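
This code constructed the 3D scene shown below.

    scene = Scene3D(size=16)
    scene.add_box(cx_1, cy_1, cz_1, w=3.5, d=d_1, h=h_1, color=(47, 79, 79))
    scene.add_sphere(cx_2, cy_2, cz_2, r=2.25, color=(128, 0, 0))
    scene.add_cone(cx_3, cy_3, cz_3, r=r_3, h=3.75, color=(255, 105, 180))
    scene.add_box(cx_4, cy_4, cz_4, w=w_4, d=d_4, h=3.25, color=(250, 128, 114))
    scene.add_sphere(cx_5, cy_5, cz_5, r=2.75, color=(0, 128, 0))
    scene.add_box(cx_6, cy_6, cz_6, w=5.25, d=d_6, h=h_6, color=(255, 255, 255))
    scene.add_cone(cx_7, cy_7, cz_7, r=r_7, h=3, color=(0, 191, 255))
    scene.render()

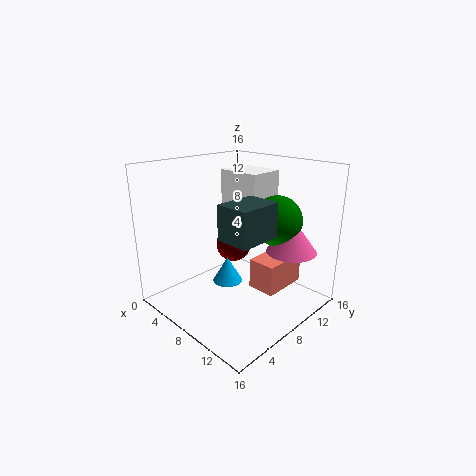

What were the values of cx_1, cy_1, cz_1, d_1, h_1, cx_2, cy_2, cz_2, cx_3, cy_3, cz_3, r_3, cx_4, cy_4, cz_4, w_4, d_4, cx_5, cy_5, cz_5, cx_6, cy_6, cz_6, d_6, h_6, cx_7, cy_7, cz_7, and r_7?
cx_1 = 10, cy_1 = 3.25, cz_1 = 9.75, d_1 = 4.5, h_1 = 3.5, cx_2 = 3.5, cy_2 = 11.75, cz_2 = 4.75, cx_3 = 12.75, cy_3 = 11.5, cz_3 = 6.75, r_3 = 2.75, cx_4 = 10.5, cy_4 = 7.25, cz_4 = 3.25, w_4 = 3, d_4 = 5, cx_5 = 11, cy_5 = 11, cz_5 = 10, cx_6 = 3.25, cy_6 = 10, cz_6 = 10, d_6 = 4.25, h_6 = 4.75, cx_7 = 6.25, cy_7 = 8, cz_7 = 2, r_7 = 1.75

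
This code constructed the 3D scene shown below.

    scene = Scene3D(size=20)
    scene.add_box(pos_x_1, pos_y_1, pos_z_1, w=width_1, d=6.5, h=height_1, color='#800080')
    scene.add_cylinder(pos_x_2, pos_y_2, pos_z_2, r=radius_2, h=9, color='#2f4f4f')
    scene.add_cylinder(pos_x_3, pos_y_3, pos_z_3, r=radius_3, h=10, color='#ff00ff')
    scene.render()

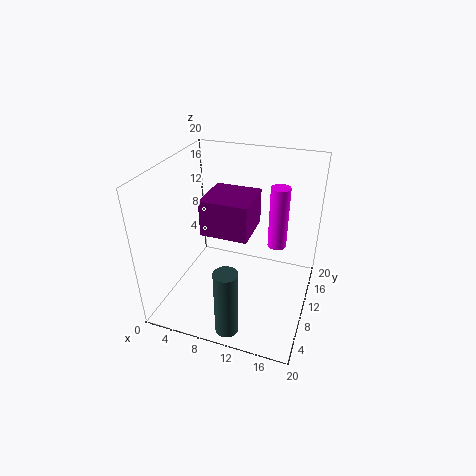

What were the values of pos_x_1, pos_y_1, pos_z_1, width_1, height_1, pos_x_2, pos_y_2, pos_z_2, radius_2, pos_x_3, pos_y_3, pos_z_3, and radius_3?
pos_x_1 = 5.5, pos_y_1 = 7.5, pos_z_1 = 11, width_1 = 6.5, height_1 = 5, pos_x_2 = 11.5, pos_y_2 = 1.5, pos_z_2 = 1.5, radius_2 = 1.5, pos_x_3 = 14, pos_y_3 = 17.5, pos_z_3 = 5, radius_3 = 1.5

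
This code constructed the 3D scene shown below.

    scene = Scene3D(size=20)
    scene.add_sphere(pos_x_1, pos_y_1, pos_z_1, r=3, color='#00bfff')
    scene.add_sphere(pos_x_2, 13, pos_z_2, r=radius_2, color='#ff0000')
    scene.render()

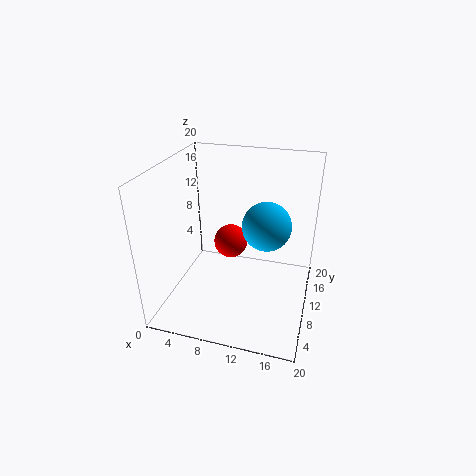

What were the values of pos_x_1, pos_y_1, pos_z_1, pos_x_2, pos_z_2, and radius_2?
pos_x_1 = 14.5; pos_y_1 = 7; pos_z_1 = 14; pos_x_2 = 8; pos_z_2 = 7.5; radius_2 = 2.5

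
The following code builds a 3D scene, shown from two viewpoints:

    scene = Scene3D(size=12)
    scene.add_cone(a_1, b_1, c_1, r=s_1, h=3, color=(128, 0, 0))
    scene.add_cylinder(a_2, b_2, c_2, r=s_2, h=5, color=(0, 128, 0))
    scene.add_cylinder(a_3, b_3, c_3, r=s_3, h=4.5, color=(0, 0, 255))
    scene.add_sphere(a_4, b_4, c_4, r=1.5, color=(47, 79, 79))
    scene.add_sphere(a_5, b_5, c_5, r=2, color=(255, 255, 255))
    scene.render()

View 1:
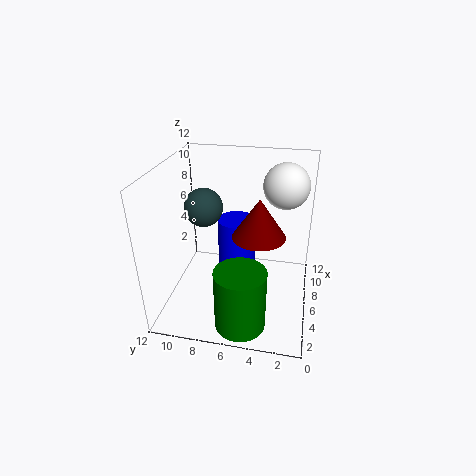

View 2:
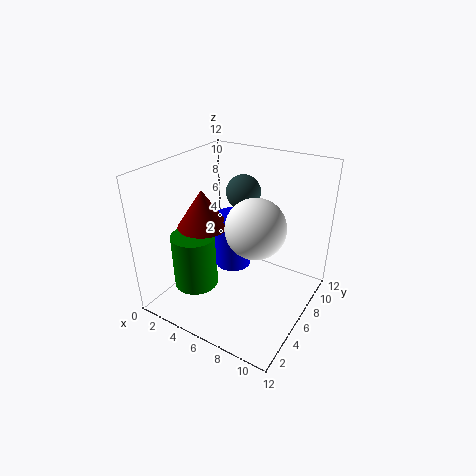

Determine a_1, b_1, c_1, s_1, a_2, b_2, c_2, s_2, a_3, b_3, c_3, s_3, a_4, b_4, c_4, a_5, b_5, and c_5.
a_1 = 4; b_1 = 4; c_1 = 7.5; s_1 = 2; a_2 = 2; b_2 = 5; c_2 = 0.5; s_2 = 2; a_3 = 5.5; b_3 = 6; c_3 = 3.5; s_3 = 1.5; a_4 = 5; b_4 = 8.5; c_4 = 9; a_5 = 9.5; b_5 = 2.5; c_5 = 9.5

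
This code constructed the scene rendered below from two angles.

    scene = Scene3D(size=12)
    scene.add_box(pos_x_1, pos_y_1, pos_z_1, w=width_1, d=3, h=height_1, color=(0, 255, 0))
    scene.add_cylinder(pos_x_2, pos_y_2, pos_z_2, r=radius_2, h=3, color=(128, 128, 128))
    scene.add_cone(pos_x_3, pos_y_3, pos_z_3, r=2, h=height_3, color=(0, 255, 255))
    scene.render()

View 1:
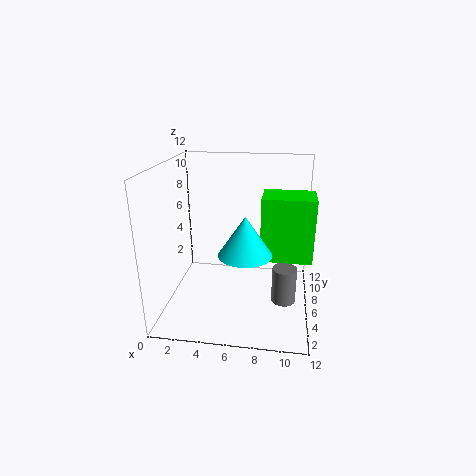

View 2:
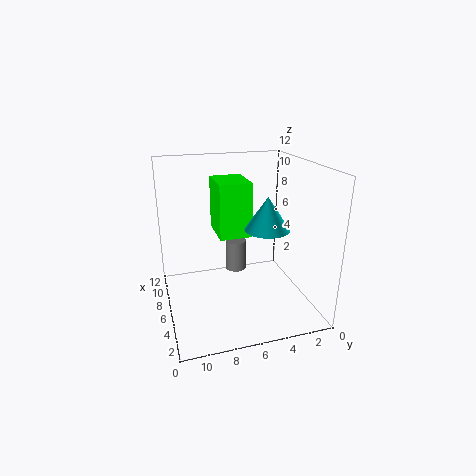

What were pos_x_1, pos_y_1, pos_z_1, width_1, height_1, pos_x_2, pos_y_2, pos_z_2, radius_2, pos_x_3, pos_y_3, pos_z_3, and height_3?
pos_x_1 = 8, pos_y_1 = 4, pos_z_1 = 5, width_1 = 4, height_1 = 5, pos_x_2 = 10, pos_y_2 = 5, pos_z_2 = 1, radius_2 = 1, pos_x_3 = 7, pos_y_3 = 3, pos_z_3 = 6, height_3 = 3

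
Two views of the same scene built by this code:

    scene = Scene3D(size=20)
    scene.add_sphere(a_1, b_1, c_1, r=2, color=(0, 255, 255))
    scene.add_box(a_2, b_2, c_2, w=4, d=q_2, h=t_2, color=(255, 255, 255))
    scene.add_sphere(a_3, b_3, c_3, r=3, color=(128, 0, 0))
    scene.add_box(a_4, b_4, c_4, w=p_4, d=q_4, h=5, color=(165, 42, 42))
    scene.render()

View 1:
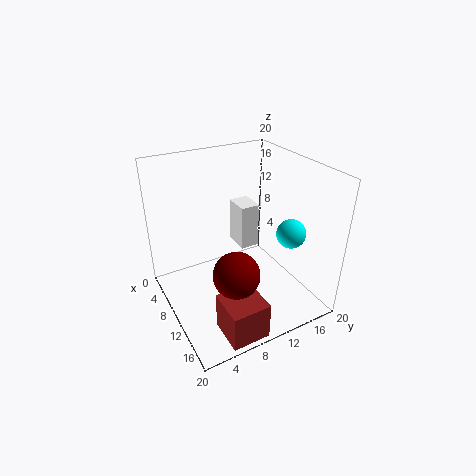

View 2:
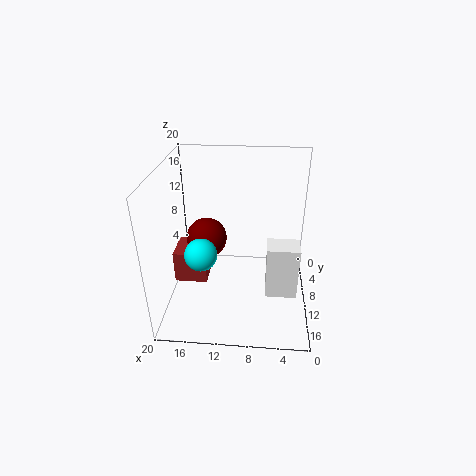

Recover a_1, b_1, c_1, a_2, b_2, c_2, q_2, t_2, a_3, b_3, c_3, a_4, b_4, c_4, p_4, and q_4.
a_1 = 14; b_1 = 16; c_1 = 11; a_2 = 2; b_2 = 13; c_2 = 5; q_2 = 3; t_2 = 7; a_3 = 15; b_3 = 7; c_3 = 8; a_4 = 15; b_4 = 4; c_4 = 1; p_4 = 5; q_4 = 5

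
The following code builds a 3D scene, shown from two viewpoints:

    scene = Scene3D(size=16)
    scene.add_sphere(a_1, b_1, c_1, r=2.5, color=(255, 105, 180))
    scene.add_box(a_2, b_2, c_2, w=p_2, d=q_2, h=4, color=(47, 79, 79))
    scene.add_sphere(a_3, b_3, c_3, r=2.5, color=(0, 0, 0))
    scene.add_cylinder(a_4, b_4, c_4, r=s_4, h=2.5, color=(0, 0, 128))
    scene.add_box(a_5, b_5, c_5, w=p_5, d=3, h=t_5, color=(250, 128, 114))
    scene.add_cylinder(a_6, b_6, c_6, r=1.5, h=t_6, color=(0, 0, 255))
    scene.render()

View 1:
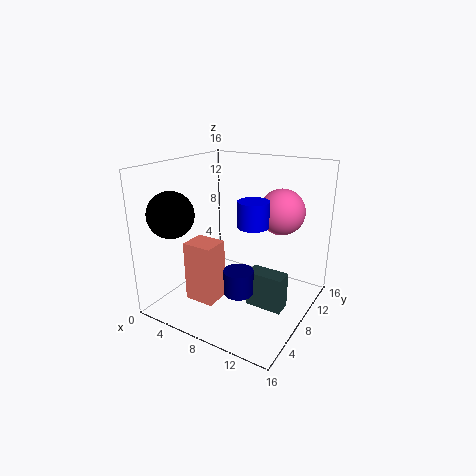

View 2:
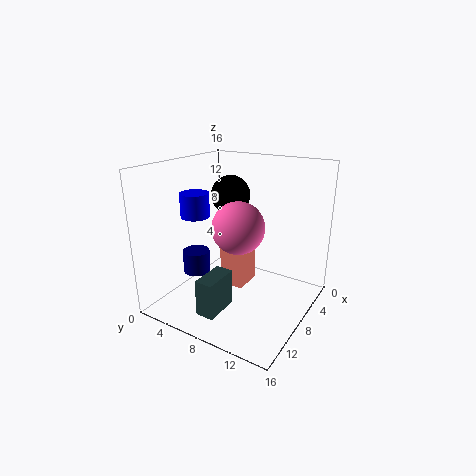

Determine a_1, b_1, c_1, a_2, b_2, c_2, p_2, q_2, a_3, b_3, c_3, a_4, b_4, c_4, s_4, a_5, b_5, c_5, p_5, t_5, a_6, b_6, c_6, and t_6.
a_1 = 12, b_1 = 10.5, c_1 = 11, a_2 = 10, b_2 = 6.5, c_2 = 1, p_2 = 4, q_2 = 2, a_3 = 2.5, b_3 = 3.5, c_3 = 11, a_4 = 10.5, b_4 = 4, c_4 = 4, s_4 = 1.5, a_5 = 3, b_5 = 4.5, c_5 = 0.5, p_5 = 3.5, t_5 = 7, a_6 = 11.5, b_6 = 5, c_6 = 11, t_6 = 2.5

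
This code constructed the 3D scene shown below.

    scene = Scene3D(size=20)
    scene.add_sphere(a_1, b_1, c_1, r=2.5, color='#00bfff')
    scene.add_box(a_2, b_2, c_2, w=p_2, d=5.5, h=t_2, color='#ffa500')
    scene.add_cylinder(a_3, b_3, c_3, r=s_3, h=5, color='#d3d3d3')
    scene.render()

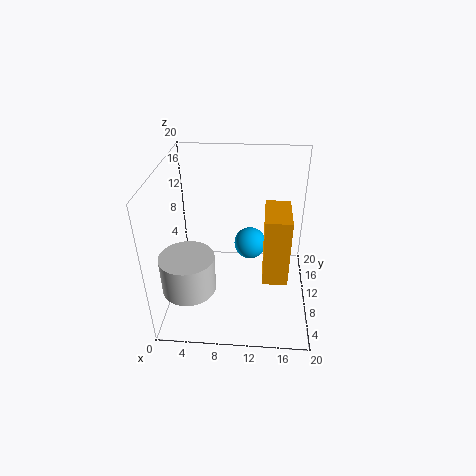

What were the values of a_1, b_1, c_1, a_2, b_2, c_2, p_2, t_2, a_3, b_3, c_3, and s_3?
a_1 = 11.5; b_1 = 15.5; c_1 = 5.5; a_2 = 13.5; b_2 = 2.5; c_2 = 8.5; p_2 = 3; t_2 = 8.5; a_3 = 4; b_3 = 4.5; c_3 = 5.5; s_3 = 3.5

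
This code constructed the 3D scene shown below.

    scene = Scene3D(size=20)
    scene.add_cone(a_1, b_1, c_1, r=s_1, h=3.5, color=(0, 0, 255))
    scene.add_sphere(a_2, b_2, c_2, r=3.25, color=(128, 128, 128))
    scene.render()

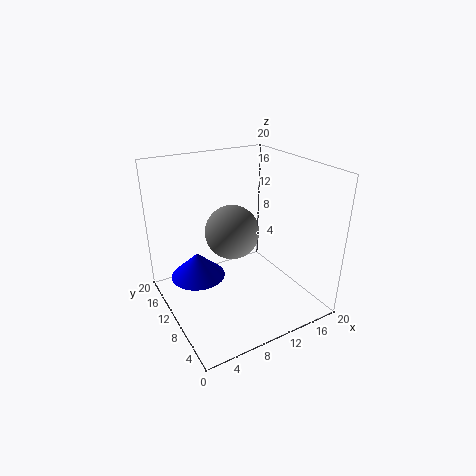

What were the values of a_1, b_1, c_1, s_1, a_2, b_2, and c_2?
a_1 = 4.5; b_1 = 11.75; c_1 = 4.75; s_1 = 3.75; a_2 = 7; b_2 = 6.25; c_2 = 13.25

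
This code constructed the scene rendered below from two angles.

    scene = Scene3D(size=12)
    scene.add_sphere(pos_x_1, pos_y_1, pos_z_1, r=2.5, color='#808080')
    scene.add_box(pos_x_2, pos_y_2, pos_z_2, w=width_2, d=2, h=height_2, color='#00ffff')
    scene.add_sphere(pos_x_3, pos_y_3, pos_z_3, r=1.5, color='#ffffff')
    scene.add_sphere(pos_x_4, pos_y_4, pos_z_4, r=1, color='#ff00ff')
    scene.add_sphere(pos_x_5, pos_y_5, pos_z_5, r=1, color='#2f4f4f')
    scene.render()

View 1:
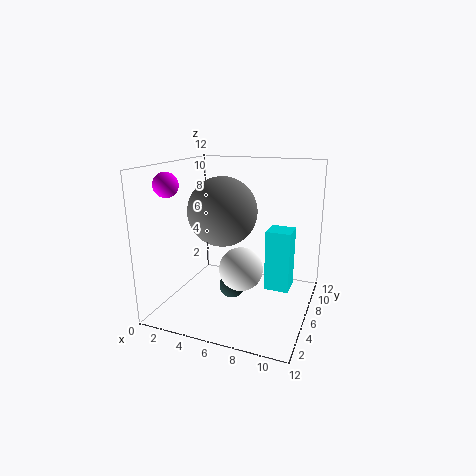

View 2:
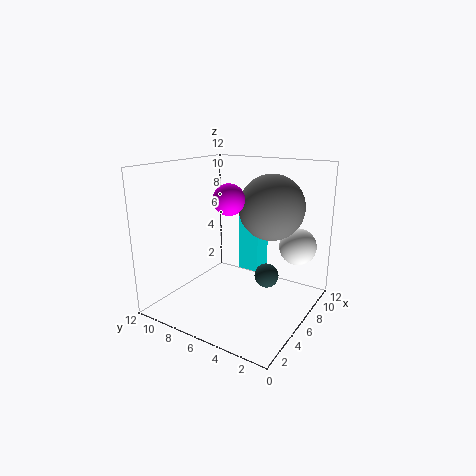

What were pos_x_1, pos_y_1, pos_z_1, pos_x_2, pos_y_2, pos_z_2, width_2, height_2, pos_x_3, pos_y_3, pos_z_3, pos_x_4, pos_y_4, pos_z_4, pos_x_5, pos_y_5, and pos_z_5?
pos_x_1 = 6, pos_y_1 = 3, pos_z_1 = 9, pos_x_2 = 8.5, pos_y_2 = 5.5, pos_z_2 = 2, width_2 = 2, height_2 = 5, pos_x_3 = 8, pos_y_3 = 1.5, pos_z_3 = 5.5, pos_x_4 = 1, pos_y_4 = 3.5, pos_z_4 = 10.5, pos_x_5 = 6.5, pos_y_5 = 3.5, pos_z_5 = 3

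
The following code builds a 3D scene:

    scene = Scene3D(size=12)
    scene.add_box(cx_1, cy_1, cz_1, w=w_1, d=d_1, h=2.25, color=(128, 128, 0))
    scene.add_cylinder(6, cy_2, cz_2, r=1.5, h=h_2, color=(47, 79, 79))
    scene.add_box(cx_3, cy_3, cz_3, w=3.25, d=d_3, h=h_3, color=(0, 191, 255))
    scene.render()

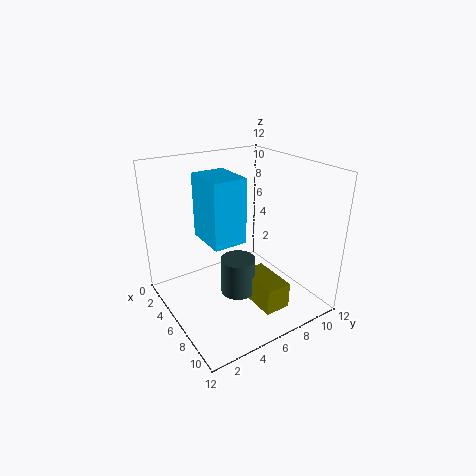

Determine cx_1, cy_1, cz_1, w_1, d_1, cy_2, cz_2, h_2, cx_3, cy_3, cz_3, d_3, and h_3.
cx_1 = 5.75, cy_1 = 6.5, cz_1 = 0.25, w_1 = 4, d_1 = 2.25, cy_2 = 6, cz_2 = 0.75, h_2 = 3.25, cx_3 = 5.75, cy_3 = 2.25, cz_3 = 7.25, d_3 = 2.5, h_3 = 4.75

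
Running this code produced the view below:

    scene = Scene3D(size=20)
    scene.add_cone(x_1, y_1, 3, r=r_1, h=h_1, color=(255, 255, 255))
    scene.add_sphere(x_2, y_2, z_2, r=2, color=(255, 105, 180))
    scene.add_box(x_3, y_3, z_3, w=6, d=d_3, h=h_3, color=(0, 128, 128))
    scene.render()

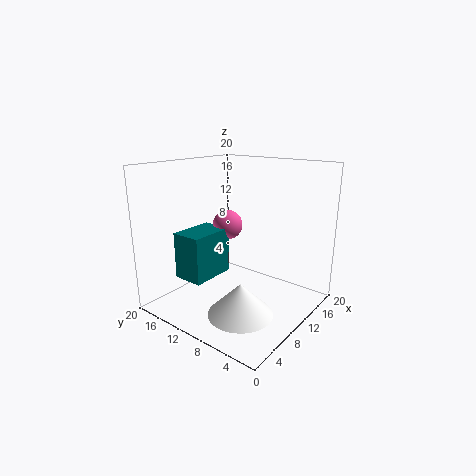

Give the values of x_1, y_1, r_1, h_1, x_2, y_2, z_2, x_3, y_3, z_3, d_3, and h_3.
x_1 = 4
y_1 = 5
r_1 = 4
h_1 = 4
x_2 = 9
y_2 = 11
z_2 = 12
x_3 = 2
y_3 = 10
z_3 = 6
d_3 = 4
h_3 = 6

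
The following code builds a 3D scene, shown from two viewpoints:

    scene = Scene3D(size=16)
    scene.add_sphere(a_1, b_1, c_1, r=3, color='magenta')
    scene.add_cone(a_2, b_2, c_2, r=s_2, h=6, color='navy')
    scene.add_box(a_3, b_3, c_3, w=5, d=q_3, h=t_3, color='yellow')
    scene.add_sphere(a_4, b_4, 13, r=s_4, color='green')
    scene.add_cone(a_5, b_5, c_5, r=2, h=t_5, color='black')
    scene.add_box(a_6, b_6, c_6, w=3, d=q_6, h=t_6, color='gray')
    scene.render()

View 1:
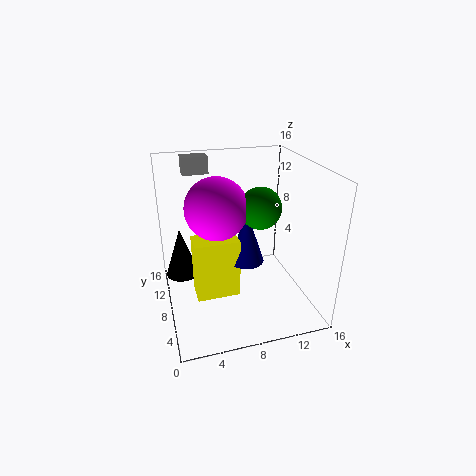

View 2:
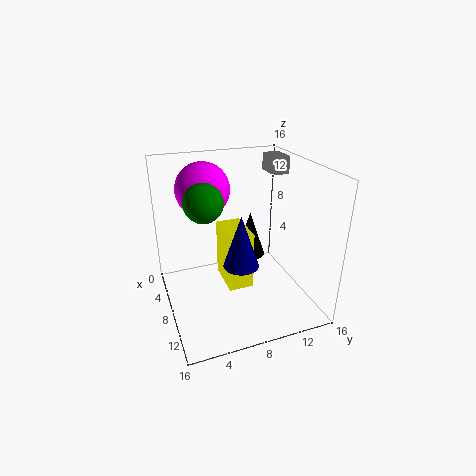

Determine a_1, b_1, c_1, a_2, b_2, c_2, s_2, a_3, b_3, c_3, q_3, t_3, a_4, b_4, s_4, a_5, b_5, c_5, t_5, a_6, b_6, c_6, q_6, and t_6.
a_1 = 5
b_1 = 5
c_1 = 13
a_2 = 9
b_2 = 8
c_2 = 5
s_2 = 2
a_3 = 3
b_3 = 7
c_3 = 1
q_3 = 3
t_3 = 7
a_4 = 9
b_4 = 4
s_4 = 2
a_5 = 2
b_5 = 12
c_5 = 2
t_5 = 6
a_6 = 3
b_6 = 13
c_6 = 14
q_6 = 2
t_6 = 2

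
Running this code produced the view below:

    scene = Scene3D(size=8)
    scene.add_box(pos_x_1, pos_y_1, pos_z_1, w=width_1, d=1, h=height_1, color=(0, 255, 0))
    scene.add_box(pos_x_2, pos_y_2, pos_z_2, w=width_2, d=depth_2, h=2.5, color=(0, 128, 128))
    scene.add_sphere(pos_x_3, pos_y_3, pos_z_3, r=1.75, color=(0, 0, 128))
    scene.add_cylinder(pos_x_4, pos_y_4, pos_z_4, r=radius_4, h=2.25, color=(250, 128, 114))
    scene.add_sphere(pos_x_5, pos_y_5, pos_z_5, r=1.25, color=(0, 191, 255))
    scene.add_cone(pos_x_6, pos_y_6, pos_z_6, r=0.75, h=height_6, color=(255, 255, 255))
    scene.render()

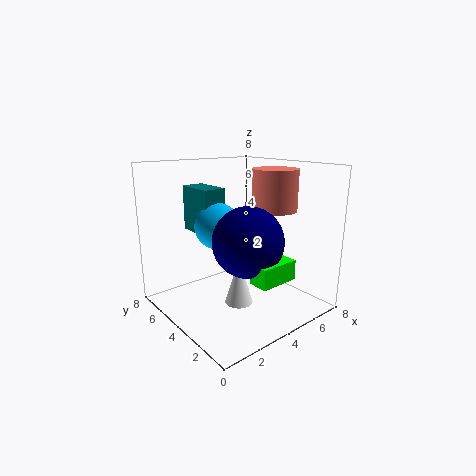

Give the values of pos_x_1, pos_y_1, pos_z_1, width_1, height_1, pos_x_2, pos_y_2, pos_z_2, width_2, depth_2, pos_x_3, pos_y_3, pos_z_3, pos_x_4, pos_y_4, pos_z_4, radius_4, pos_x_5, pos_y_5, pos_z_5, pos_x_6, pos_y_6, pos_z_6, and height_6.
pos_x_1 = 2.5
pos_y_1 = 0.25
pos_z_1 = 2.75
width_1 = 2
height_1 = 1
pos_x_2 = 2.25
pos_y_2 = 4.5
pos_z_2 = 4.25
width_2 = 1.25
depth_2 = 2.25
pos_x_3 = 3
pos_y_3 = 2
pos_z_3 = 4.5
pos_x_4 = 5.75
pos_y_4 = 3
pos_z_4 = 5.5
radius_4 = 1.25
pos_x_5 = 3
pos_y_5 = 4.5
pos_z_5 = 4.75
pos_x_6 = 3.25
pos_y_6 = 3
pos_z_6 = 0.75
height_6 = 2.5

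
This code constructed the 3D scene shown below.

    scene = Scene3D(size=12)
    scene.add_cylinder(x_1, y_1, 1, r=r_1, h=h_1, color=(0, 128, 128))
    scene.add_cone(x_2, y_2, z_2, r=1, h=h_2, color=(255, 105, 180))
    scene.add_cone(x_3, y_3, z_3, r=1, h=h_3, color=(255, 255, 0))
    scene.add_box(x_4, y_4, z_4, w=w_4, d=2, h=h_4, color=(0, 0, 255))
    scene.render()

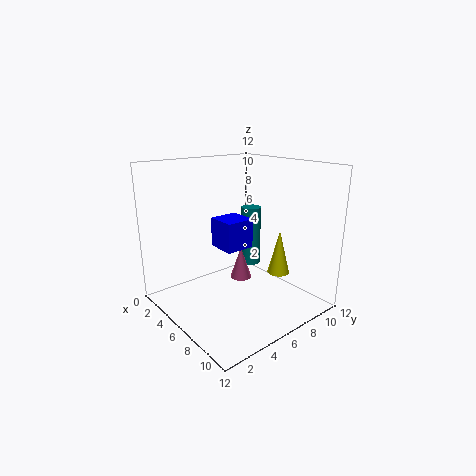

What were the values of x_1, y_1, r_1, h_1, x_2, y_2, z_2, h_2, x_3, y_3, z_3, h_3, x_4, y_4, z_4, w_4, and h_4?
x_1 = 2
y_1 = 11
r_1 = 1
h_1 = 6
x_2 = 4
y_2 = 8
z_2 = 1
h_2 = 3
x_3 = 7
y_3 = 10
z_3 = 2
h_3 = 4
x_4 = 8
y_4 = 2
z_4 = 7
w_4 = 2
h_4 = 2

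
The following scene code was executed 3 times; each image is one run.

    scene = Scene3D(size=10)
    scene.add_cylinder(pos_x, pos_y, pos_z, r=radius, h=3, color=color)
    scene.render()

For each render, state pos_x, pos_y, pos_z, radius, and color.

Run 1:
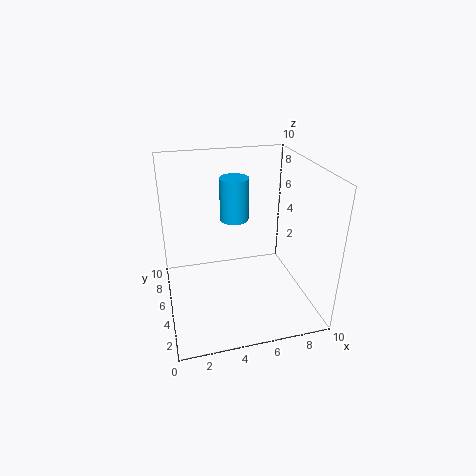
pos_x = 5
pos_y = 6
pos_z = 6
radius = 1
color = 'deepskyblue'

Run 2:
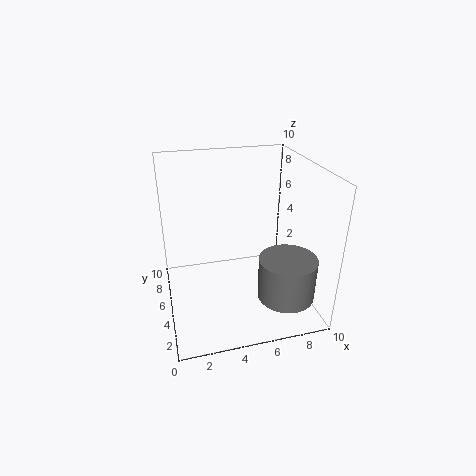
pos_x = 8
pos_y = 3
pos_z = 1
radius = 2
color = 'gray'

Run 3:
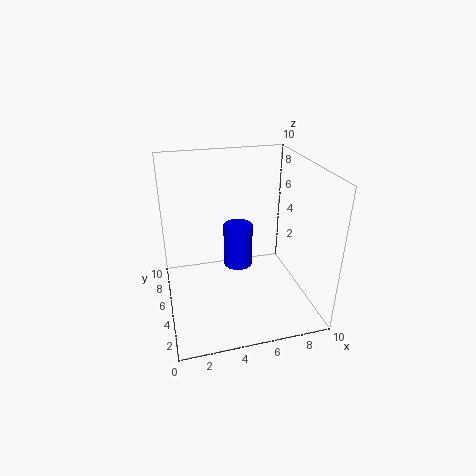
pos_x = 5
pos_y = 5
pos_z = 3
radius = 1
color = 'blue'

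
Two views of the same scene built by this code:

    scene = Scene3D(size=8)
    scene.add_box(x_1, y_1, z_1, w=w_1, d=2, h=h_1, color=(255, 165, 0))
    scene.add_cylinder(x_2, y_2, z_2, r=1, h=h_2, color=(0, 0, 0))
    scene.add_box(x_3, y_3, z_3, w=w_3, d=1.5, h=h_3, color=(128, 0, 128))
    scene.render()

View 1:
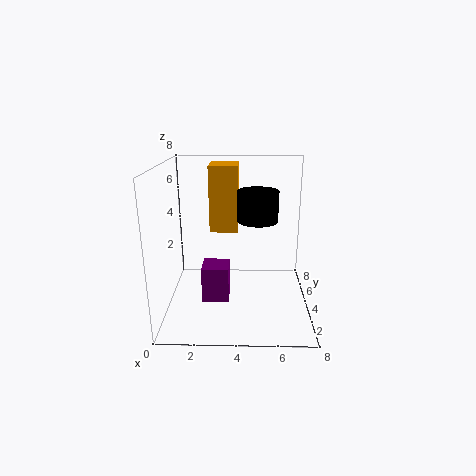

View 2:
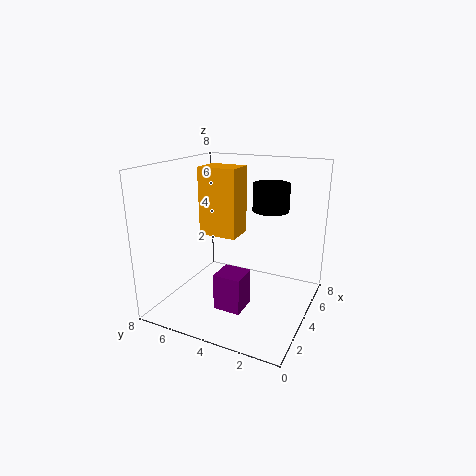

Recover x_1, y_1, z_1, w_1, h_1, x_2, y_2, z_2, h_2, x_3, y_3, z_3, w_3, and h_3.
x_1 = 2.5
y_1 = 3.5
z_1 = 4.5
w_1 = 1.5
h_1 = 3.5
x_2 = 5
y_2 = 2.5
z_2 = 5.5
h_2 = 1.5
x_3 = 2
y_3 = 3
z_3 = 0.5
w_3 = 1.5
h_3 = 2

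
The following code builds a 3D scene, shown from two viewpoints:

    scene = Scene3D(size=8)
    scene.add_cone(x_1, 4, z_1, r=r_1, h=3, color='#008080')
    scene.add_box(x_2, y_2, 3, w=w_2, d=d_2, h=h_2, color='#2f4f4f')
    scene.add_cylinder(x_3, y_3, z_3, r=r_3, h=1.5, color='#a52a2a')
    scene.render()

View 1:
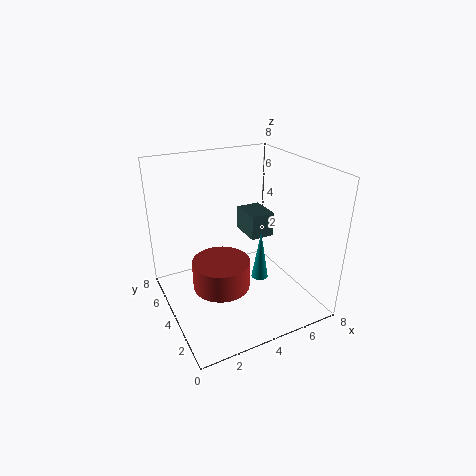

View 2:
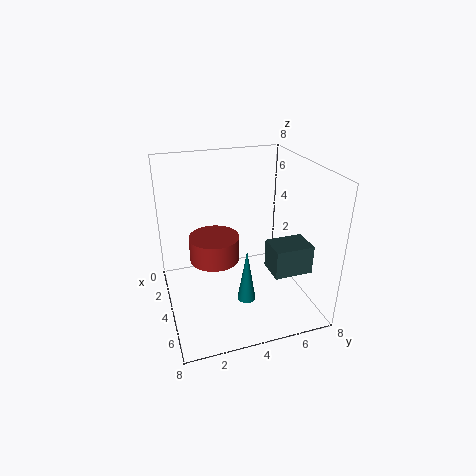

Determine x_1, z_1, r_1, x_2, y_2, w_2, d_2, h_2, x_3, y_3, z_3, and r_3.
x_1 = 5.5
z_1 = 1
r_1 = 0.5
x_2 = 5.5
y_2 = 5
w_2 = 1.5
d_2 = 2
h_2 = 1.5
x_3 = 2.5
y_3 = 3
z_3 = 2
r_3 = 1.5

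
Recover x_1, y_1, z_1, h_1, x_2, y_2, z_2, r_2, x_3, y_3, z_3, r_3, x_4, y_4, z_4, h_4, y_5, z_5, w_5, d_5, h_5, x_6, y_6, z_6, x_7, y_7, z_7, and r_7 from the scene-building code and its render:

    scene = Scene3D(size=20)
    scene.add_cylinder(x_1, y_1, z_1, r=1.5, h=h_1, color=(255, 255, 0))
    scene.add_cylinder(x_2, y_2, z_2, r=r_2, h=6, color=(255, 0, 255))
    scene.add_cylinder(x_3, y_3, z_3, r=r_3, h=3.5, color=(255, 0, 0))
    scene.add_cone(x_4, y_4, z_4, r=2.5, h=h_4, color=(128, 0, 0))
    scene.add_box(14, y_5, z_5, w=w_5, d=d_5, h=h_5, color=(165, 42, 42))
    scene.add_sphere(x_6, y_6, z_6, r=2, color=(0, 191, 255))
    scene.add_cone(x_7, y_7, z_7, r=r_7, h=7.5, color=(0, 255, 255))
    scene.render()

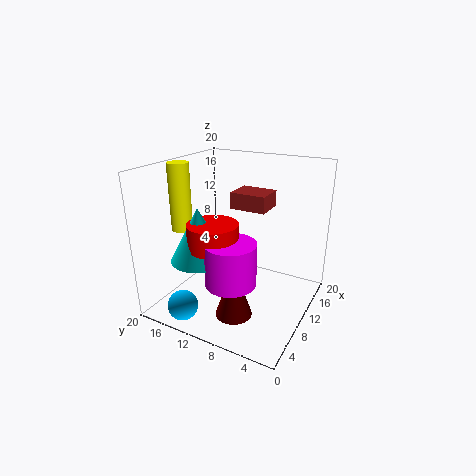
x_1 = 8; y_1 = 18; z_1 = 10.5; h_1 = 9.5; x_2 = 7; y_2 = 9.5; z_2 = 4.5; r_2 = 3.5; x_3 = 7.5; y_3 = 12.5; z_3 = 9; r_3 = 3.5; x_4 = 6; y_4 = 8.5; z_4 = 0.5; h_4 = 7.5; y_5 = 8; z_5 = 12.5; w_5 = 4.5; d_5 = 5.5; h_5 = 2.5; x_6 = 2; y_6 = 14; z_6 = 2.5; x_7 = 7; y_7 = 14.5; z_7 = 7; r_7 = 4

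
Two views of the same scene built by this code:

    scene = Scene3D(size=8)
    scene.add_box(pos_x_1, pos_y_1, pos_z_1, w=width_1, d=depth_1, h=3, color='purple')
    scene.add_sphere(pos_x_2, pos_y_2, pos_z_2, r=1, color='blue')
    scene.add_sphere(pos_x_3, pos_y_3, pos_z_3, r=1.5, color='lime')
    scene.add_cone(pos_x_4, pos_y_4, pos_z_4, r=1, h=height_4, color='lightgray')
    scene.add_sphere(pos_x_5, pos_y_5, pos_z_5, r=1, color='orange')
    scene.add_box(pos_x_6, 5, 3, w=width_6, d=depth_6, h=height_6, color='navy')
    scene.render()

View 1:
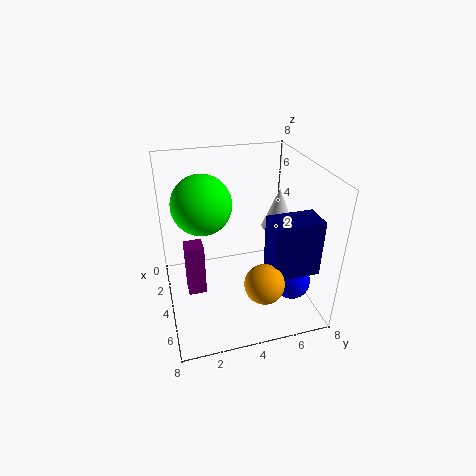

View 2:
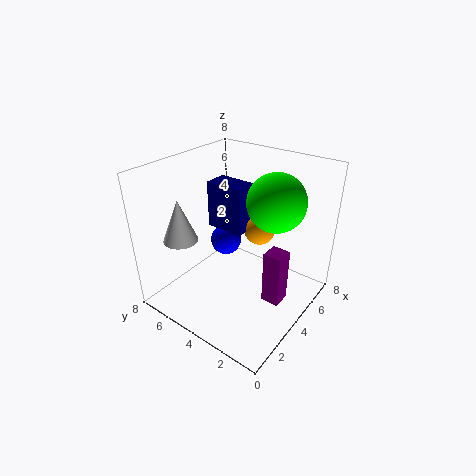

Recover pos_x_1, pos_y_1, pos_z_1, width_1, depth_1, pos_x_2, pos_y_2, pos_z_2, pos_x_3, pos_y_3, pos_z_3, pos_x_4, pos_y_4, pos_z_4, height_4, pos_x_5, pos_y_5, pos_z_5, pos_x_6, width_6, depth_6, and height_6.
pos_x_1 = 3.5; pos_y_1 = 1; pos_z_1 = 1; width_1 = 1; depth_1 = 1; pos_x_2 = 6; pos_y_2 = 6.5; pos_z_2 = 2; pos_x_3 = 4.5; pos_y_3 = 2; pos_z_3 = 6.5; pos_x_4 = 2.5; pos_y_4 = 7; pos_z_4 = 3.5; height_4 = 2.5; pos_x_5 = 7; pos_y_5 = 4.5; pos_z_5 = 3; pos_x_6 = 5.5; width_6 = 1.5; depth_6 = 2.5; height_6 = 3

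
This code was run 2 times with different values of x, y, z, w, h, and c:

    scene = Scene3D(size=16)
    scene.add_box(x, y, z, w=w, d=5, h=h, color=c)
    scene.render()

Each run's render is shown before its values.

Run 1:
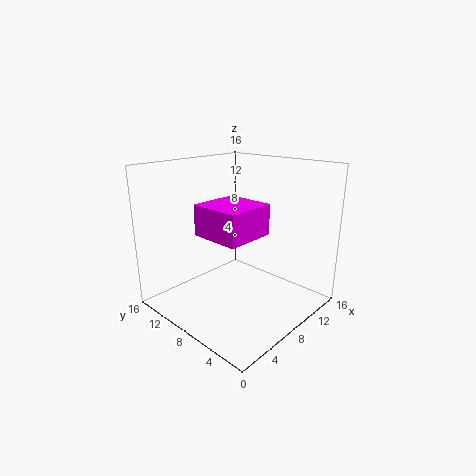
x = 2
y = 3
z = 10
w = 5
h = 3
c = 'magenta'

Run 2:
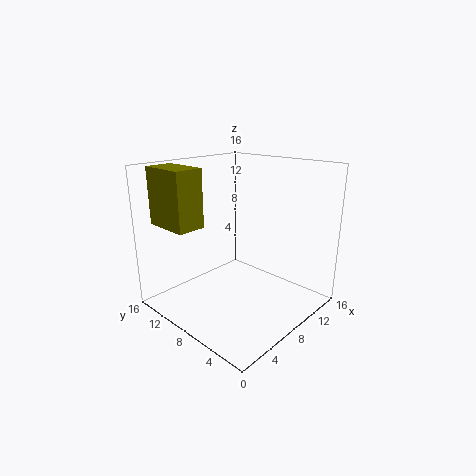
x = 1
y = 9
z = 10
w = 3
h = 6
c = 'olive'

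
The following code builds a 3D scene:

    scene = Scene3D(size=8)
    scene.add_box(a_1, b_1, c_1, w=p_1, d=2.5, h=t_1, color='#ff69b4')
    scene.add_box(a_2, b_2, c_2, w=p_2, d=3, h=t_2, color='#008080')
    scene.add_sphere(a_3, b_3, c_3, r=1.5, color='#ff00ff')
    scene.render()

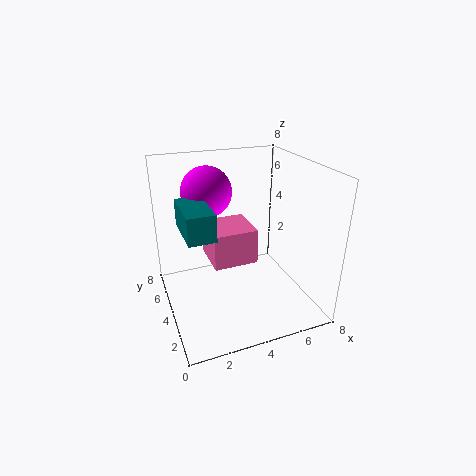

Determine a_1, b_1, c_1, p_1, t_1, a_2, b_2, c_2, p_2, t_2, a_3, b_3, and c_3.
a_1 = 2.5, b_1 = 3.5, c_1 = 2.5, p_1 = 2.5, t_1 = 2, a_2 = 1, b_2 = 3, c_2 = 4.5, p_2 = 1.5, t_2 = 1.5, a_3 = 3, b_3 = 6.5, c_3 = 6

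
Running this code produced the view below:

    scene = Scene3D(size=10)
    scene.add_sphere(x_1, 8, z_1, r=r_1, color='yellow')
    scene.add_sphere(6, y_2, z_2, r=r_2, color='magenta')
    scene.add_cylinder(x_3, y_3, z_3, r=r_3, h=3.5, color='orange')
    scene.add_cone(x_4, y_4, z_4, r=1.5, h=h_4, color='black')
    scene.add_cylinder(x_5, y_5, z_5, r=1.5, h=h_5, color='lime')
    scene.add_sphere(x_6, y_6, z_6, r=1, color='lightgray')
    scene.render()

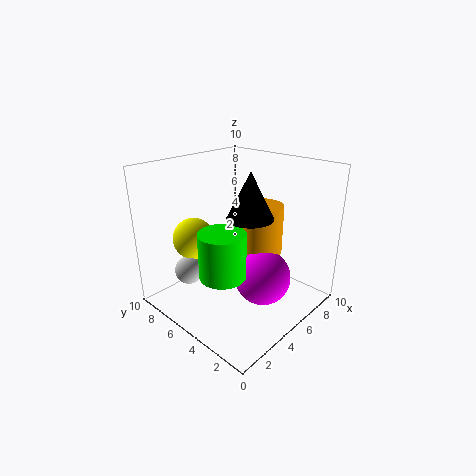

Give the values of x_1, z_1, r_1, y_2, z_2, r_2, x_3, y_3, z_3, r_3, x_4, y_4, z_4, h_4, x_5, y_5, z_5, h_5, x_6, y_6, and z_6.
x_1 = 3.5; z_1 = 4.5; r_1 = 1.5; y_2 = 3.5; z_2 = 2; r_2 = 2; x_3 = 7; y_3 = 4.5; z_3 = 3.5; r_3 = 1.5; x_4 = 4.5; y_4 = 3.5; z_4 = 7; h_4 = 3; x_5 = 2.5; y_5 = 4; z_5 = 3.5; h_5 = 3; x_6 = 2.5; y_6 = 7.5; z_6 = 2.5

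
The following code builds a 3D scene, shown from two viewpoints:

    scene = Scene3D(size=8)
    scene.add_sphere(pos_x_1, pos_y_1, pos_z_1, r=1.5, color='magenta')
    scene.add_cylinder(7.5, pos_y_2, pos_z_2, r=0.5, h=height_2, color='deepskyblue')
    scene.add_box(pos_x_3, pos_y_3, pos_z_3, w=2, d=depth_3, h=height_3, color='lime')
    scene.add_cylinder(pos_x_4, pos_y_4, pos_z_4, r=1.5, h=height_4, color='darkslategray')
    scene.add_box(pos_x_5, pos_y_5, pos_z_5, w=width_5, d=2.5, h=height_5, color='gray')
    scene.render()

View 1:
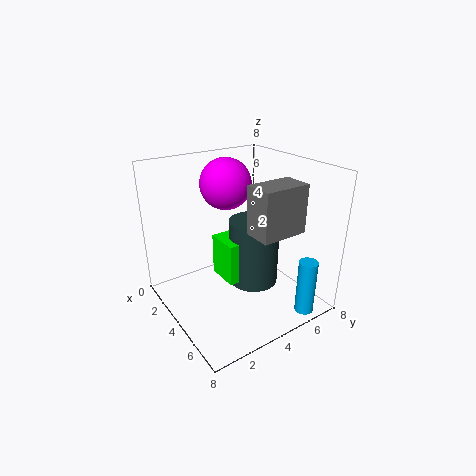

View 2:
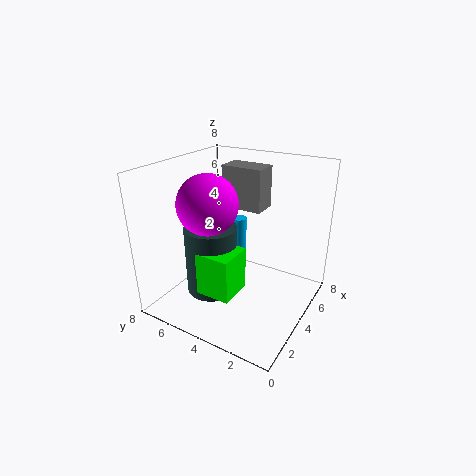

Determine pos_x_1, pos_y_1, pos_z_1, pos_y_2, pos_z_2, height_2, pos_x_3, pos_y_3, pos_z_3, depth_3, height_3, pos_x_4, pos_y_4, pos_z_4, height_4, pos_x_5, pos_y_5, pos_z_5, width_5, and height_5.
pos_x_1 = 2, pos_y_1 = 4.5, pos_z_1 = 6.5, pos_y_2 = 6, pos_z_2 = 0.5, height_2 = 3, pos_x_3 = 2, pos_y_3 = 3.5, pos_z_3 = 1, depth_3 = 2, height_3 = 2.5, pos_x_4 = 3.5, pos_y_4 = 5.5, pos_z_4 = 0.5, height_4 = 4, pos_x_5 = 5.5, pos_y_5 = 3.5, pos_z_5 = 5, width_5 = 1.5, height_5 = 2.5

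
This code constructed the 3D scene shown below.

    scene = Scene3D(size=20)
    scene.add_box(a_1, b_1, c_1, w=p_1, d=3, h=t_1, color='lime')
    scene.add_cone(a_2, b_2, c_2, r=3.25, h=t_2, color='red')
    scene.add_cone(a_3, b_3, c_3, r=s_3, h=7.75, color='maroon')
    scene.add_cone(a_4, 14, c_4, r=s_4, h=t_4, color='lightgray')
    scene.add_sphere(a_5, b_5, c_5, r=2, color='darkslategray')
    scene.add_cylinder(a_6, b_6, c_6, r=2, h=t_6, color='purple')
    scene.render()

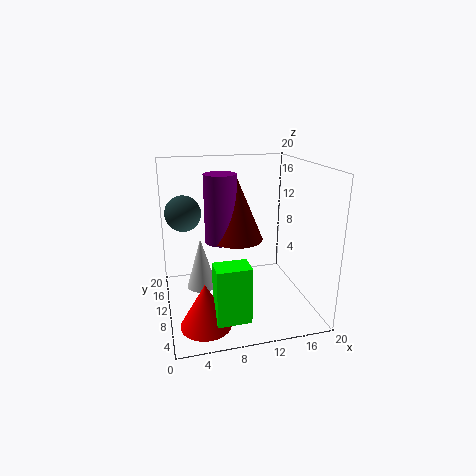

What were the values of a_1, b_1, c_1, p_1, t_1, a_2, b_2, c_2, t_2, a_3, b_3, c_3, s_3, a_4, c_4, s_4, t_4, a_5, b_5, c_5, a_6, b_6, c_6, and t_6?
a_1 = 5.25, b_1 = 1.25, c_1 = 2.25, p_1 = 4.25, t_1 = 7.25, a_2 = 4.25, b_2 = 4, c_2 = 1, t_2 = 5.75, a_3 = 9, b_3 = 6.75, c_3 = 11.25, s_3 = 3.25, a_4 = 5.25, c_4 = 1, s_4 = 2.25, t_4 = 7.75, a_5 = 2.25, b_5 = 4.5, c_5 = 15.75, a_6 = 7, b_6 = 7, c_6 = 11, t_6 = 8.5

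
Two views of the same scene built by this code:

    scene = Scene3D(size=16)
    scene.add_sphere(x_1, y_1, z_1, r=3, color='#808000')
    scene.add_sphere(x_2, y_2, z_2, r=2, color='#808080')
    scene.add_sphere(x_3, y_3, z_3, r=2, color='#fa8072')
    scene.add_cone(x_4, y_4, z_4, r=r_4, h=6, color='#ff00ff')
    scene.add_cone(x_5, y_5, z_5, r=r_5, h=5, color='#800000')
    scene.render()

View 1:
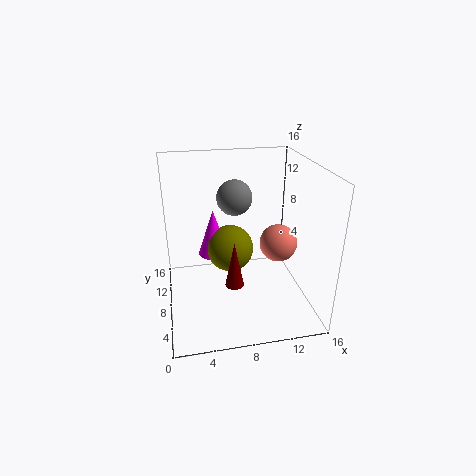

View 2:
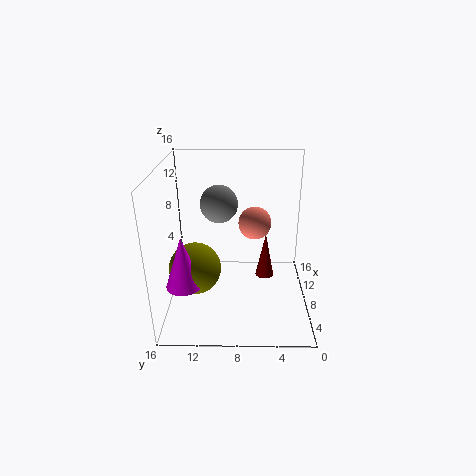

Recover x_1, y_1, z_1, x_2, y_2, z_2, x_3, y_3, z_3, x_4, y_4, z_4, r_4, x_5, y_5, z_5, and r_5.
x_1 = 8, y_1 = 13, z_1 = 4, x_2 = 8, y_2 = 10, z_2 = 12, x_3 = 12, y_3 = 6, z_3 = 8, x_4 = 6, y_4 = 14, z_4 = 3, r_4 = 2, x_5 = 7, y_5 = 5, z_5 = 4, r_5 = 1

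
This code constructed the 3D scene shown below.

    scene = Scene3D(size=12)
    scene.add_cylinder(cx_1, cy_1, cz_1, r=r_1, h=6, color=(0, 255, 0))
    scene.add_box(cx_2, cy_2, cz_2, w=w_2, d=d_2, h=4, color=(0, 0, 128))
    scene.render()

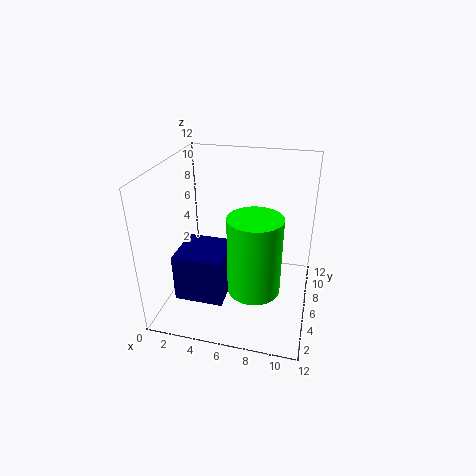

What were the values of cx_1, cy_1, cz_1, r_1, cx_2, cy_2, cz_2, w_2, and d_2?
cx_1 = 8, cy_1 = 3, cz_1 = 3.5, r_1 = 2, cx_2 = 1.5, cy_2 = 2.5, cz_2 = 1.5, w_2 = 4, d_2 = 4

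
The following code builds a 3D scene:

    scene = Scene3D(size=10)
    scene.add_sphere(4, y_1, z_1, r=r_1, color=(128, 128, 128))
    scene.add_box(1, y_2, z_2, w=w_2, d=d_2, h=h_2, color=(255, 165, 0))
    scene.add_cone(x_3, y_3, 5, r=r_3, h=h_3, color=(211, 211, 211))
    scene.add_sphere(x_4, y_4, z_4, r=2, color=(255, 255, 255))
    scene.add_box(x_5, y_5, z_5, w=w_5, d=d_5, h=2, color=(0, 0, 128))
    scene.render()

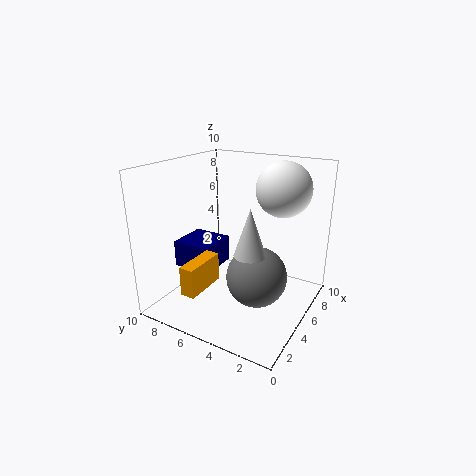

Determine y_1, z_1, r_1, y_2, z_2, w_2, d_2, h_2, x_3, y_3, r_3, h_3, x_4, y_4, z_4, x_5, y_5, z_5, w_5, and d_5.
y_1 = 3
z_1 = 3
r_1 = 2
y_2 = 6
z_2 = 2
w_2 = 3
d_2 = 1
h_2 = 2
x_3 = 3
y_3 = 3
r_3 = 1
h_3 = 3
x_4 = 8
y_4 = 3
z_4 = 8
x_5 = 4
y_5 = 7
z_5 = 2
w_5 = 3
d_5 = 3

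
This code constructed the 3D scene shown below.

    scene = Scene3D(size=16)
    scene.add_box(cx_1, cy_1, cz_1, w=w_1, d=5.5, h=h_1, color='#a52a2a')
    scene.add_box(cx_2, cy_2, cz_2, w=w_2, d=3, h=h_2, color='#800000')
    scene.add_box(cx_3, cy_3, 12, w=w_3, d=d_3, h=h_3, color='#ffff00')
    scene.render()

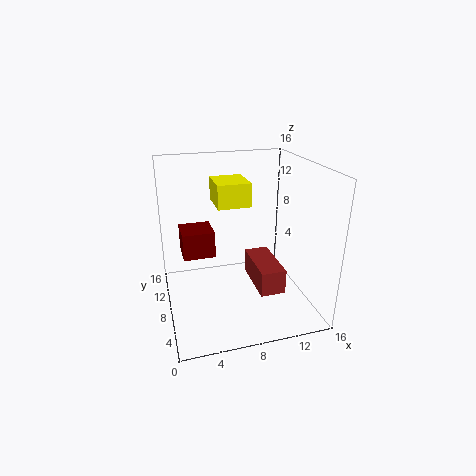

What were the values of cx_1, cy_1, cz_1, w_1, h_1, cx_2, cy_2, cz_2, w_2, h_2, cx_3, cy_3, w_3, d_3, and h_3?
cx_1 = 8.5
cy_1 = 1.5
cz_1 = 4.5
w_1 = 2.5
h_1 = 2.5
cx_2 = 1.5
cy_2 = 3.5
cz_2 = 8.5
w_2 = 3
h_2 = 2.5
cx_3 = 5.5
cy_3 = 6.5
w_3 = 3.5
d_3 = 4
h_3 = 2.5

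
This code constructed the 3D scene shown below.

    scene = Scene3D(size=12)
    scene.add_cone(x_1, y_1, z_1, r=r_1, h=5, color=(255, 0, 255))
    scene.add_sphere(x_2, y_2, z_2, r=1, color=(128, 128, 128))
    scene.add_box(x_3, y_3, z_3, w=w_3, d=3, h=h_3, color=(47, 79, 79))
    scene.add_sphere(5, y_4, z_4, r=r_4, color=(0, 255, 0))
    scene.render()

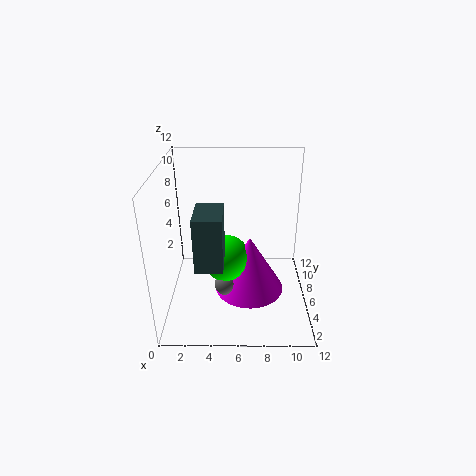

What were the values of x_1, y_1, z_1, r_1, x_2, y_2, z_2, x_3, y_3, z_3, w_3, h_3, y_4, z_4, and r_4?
x_1 = 7
y_1 = 6
z_1 = 1
r_1 = 3
x_2 = 5
y_2 = 5
z_2 = 2
x_3 = 3
y_3 = 1
z_3 = 6
w_3 = 2
h_3 = 4
y_4 = 6
z_4 = 4
r_4 = 2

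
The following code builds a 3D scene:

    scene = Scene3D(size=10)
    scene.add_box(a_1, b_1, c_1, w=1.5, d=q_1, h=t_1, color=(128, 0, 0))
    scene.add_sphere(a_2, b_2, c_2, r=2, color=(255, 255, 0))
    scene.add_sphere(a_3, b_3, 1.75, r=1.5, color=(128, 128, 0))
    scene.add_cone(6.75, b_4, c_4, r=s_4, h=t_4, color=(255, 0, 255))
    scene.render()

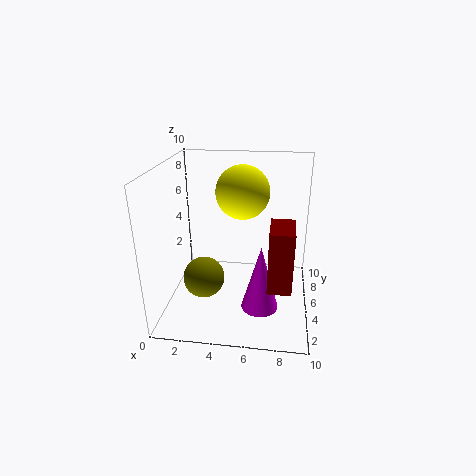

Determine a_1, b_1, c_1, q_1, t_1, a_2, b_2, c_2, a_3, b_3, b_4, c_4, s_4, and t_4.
a_1 = 7.25
b_1 = 1.5
c_1 = 3
q_1 = 2.5
t_1 = 4
a_2 = 5
b_2 = 7.5
c_2 = 7.5
a_3 = 2.5
b_3 = 4.75
b_4 = 3.25
c_4 = 0.75
s_4 = 1.25
t_4 = 4.5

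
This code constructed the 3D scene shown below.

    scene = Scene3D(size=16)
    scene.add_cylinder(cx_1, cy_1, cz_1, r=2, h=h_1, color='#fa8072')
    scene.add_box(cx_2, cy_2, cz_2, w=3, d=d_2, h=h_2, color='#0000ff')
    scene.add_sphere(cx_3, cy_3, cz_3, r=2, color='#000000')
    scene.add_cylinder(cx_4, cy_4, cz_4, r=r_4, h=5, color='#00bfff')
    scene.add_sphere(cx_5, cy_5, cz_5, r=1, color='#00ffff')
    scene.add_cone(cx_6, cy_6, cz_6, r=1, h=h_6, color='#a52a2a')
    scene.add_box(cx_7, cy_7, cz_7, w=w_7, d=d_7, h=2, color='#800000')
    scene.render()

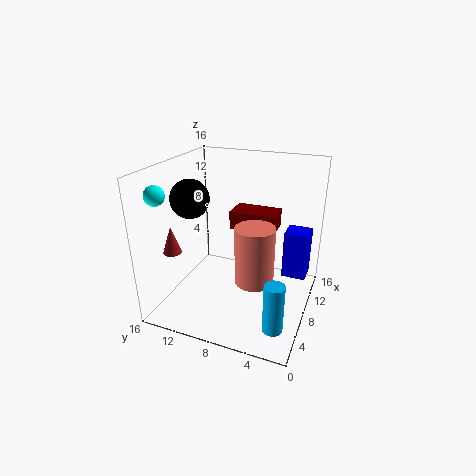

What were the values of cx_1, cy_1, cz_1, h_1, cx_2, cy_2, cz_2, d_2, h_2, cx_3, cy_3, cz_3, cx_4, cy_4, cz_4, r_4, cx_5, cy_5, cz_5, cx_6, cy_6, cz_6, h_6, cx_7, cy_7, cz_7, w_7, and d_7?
cx_1 = 5; cy_1 = 5; cz_1 = 5; h_1 = 6; cx_2 = 13; cy_2 = 1; cz_2 = 1; d_2 = 3; h_2 = 6; cx_3 = 5; cy_3 = 12; cz_3 = 13; cx_4 = 2; cy_4 = 2; cz_4 = 2; r_4 = 1; cx_5 = 2; cy_5 = 14; cz_5 = 14; cx_6 = 4; cy_6 = 14; cz_6 = 7; h_6 = 3; cx_7 = 8; cy_7 = 4; cz_7 = 9; w_7 = 3; d_7 = 5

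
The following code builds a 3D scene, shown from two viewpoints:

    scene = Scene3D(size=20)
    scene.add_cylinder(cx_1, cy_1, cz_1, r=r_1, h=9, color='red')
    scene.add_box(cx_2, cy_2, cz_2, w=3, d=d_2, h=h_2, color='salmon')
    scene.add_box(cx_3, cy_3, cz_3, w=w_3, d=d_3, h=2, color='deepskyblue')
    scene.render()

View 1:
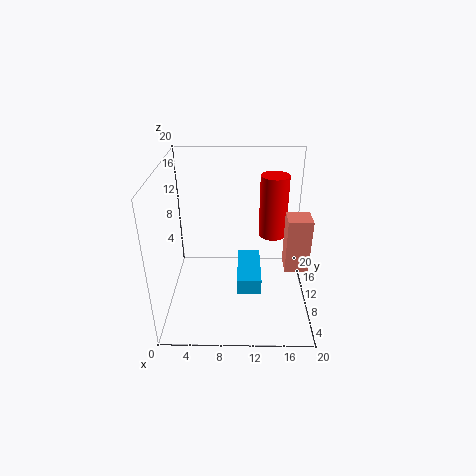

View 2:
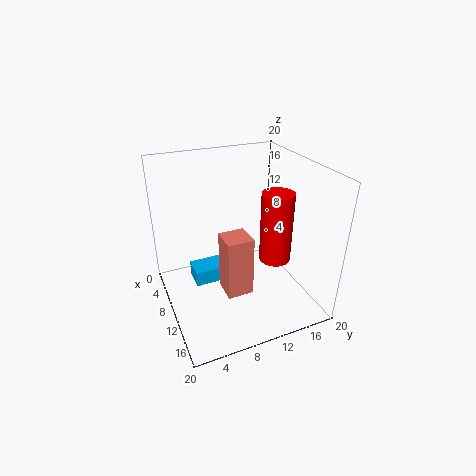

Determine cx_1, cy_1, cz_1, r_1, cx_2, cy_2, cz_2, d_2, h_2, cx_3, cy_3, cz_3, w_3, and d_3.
cx_1 = 15; cy_1 = 13; cz_1 = 9; r_1 = 2; cx_2 = 16; cy_2 = 5; cz_2 = 8; d_2 = 3; h_2 = 7; cx_3 = 10; cy_3 = 3; cz_3 = 6; w_3 = 3; d_3 = 7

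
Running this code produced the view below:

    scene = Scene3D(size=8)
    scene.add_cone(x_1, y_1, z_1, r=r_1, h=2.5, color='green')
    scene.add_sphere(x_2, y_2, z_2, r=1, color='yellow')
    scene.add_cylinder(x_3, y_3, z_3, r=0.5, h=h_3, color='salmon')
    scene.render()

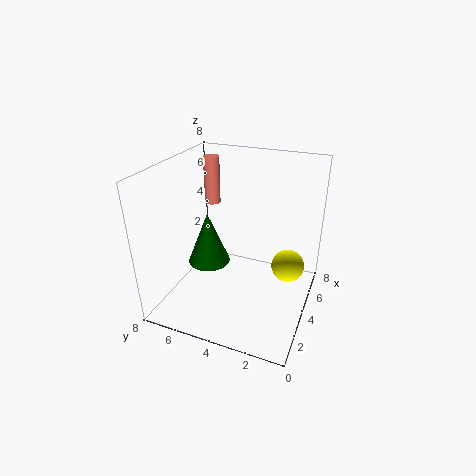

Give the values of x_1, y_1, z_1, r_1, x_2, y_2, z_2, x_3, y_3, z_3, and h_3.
x_1 = 1.5; y_1 = 4.5; z_1 = 4; r_1 = 1; x_2 = 6; y_2 = 1.5; z_2 = 1.5; x_3 = 7; y_3 = 7; z_3 = 4.5; h_3 = 3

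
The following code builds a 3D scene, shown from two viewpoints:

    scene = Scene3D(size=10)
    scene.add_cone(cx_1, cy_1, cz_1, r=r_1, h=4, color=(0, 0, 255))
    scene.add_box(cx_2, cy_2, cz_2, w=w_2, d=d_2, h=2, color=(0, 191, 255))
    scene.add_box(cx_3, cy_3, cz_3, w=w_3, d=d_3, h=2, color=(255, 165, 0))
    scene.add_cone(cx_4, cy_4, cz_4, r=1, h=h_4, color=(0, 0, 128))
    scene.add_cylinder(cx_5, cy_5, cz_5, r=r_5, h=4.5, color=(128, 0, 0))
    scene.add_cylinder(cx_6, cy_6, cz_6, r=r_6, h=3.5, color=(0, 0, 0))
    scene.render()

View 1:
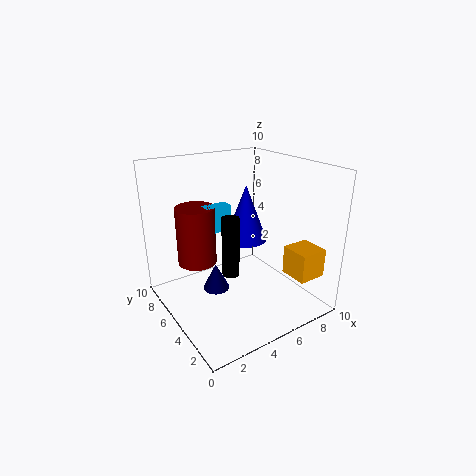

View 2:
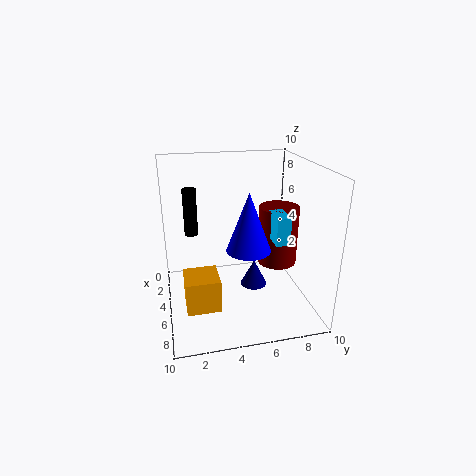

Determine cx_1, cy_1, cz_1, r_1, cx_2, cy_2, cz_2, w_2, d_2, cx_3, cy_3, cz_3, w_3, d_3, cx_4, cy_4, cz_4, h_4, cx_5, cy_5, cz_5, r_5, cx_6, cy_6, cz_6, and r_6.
cx_1 = 6, cy_1 = 5.5, cz_1 = 4.5, r_1 = 1.5, cx_2 = 4, cy_2 = 7.5, cz_2 = 4.5, w_2 = 2, d_2 = 1, cx_3 = 7.5, cy_3 = 1, cz_3 = 2.5, w_3 = 2, d_3 = 2, cx_4 = 4, cy_4 = 6.5, cz_4 = 0.5, h_4 = 2, cx_5 = 3.5, cy_5 = 8.5, cz_5 = 2, r_5 = 1.5, cx_6 = 2.5, cy_6 = 2, cz_6 = 4.5, r_6 = 0.5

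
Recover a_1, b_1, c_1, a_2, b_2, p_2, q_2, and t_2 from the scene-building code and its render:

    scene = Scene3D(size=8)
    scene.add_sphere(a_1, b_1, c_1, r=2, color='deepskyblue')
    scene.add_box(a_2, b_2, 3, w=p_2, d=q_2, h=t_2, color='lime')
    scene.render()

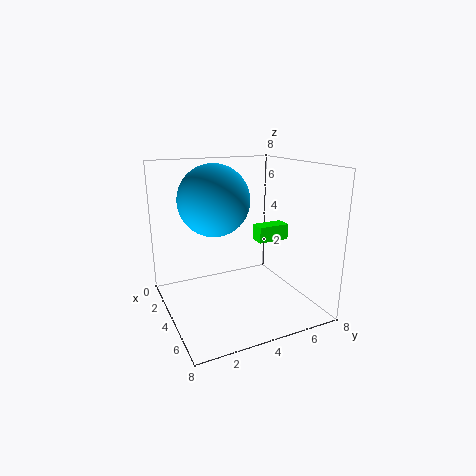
a_1 = 3, b_1 = 3, c_1 = 6, a_2 = 2, b_2 = 6, p_2 = 1, q_2 = 2, t_2 = 1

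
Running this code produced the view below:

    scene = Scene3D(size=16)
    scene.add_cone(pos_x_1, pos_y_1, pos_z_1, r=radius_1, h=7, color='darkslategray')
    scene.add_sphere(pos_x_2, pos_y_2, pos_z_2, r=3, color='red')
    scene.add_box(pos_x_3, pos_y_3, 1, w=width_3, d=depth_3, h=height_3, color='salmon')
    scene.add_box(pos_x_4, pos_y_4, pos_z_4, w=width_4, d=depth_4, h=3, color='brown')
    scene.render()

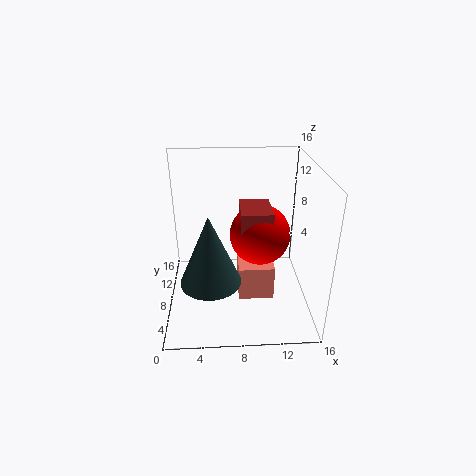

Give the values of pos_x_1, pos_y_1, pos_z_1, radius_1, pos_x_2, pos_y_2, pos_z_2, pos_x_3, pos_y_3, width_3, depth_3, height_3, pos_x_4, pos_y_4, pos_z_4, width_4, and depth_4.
pos_x_1 = 5, pos_y_1 = 3, pos_z_1 = 6, radius_1 = 3, pos_x_2 = 10, pos_y_2 = 5, pos_z_2 = 10, pos_x_3 = 8, pos_y_3 = 6, width_3 = 4, depth_3 = 4, height_3 = 4, pos_x_4 = 8, pos_y_4 = 3, pos_z_4 = 10, width_4 = 3, depth_4 = 4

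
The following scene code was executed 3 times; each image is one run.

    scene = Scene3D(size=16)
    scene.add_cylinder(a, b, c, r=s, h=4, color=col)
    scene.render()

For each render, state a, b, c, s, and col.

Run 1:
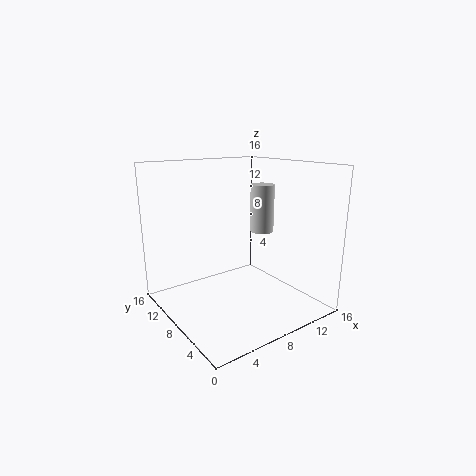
a = 5.5, b = 1, c = 11, s = 1, col = 'lightgray'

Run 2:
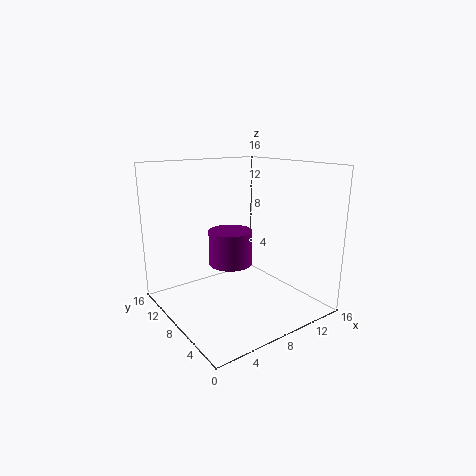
a = 8, b = 9.5, c = 4.5, s = 2.5, col = 'purple'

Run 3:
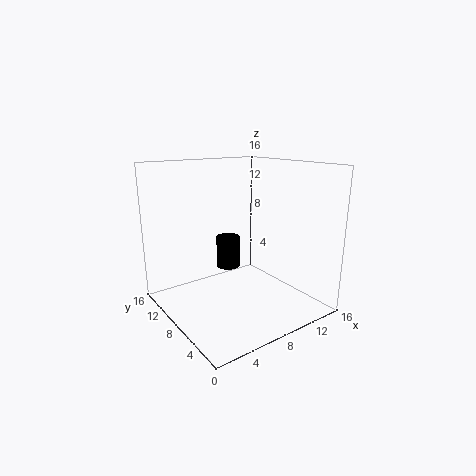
a = 10, b = 13, c = 2.5, s = 1.5, col = 'black'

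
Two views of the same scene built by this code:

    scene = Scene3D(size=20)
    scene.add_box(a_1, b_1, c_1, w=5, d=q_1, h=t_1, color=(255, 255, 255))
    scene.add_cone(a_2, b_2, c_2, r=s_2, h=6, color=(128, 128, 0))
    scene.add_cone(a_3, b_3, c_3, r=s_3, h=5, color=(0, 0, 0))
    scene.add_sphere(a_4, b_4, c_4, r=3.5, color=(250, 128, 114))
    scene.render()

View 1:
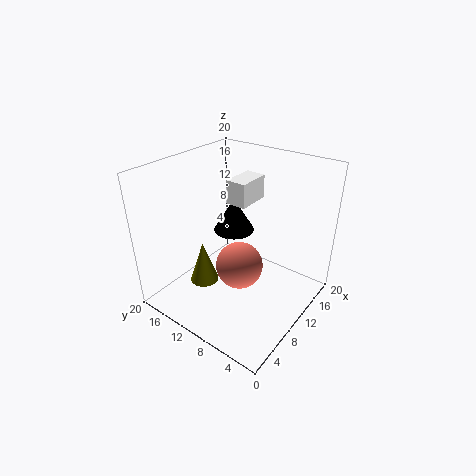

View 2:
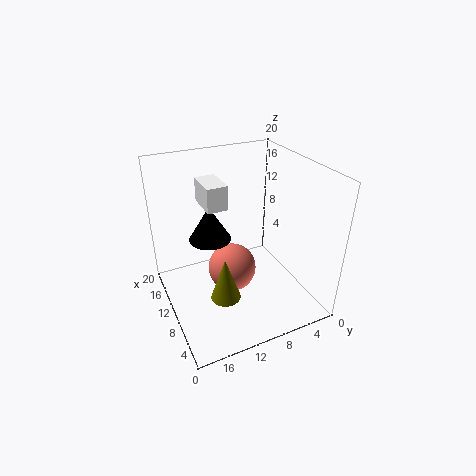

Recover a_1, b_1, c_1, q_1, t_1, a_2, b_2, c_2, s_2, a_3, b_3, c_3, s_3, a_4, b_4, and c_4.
a_1 = 12
b_1 = 10.5
c_1 = 13.5
q_1 = 3
t_1 = 3.5
a_2 = 6.5
b_2 = 13.5
c_2 = 3.5
s_2 = 2
a_3 = 13
b_3 = 13
c_3 = 9
s_3 = 3
a_4 = 11
b_4 = 10.5
c_4 = 4.5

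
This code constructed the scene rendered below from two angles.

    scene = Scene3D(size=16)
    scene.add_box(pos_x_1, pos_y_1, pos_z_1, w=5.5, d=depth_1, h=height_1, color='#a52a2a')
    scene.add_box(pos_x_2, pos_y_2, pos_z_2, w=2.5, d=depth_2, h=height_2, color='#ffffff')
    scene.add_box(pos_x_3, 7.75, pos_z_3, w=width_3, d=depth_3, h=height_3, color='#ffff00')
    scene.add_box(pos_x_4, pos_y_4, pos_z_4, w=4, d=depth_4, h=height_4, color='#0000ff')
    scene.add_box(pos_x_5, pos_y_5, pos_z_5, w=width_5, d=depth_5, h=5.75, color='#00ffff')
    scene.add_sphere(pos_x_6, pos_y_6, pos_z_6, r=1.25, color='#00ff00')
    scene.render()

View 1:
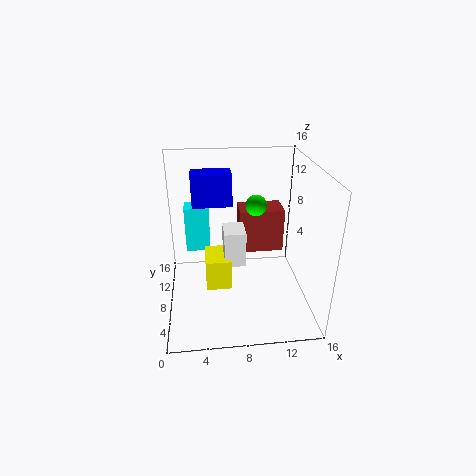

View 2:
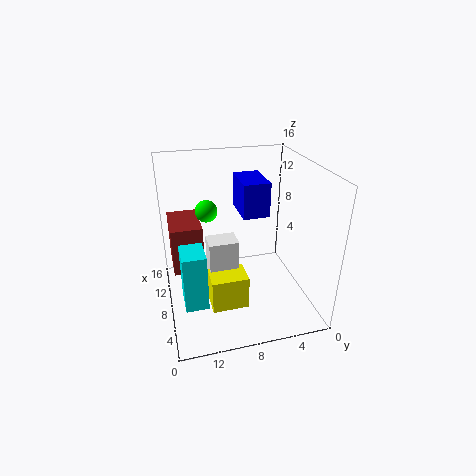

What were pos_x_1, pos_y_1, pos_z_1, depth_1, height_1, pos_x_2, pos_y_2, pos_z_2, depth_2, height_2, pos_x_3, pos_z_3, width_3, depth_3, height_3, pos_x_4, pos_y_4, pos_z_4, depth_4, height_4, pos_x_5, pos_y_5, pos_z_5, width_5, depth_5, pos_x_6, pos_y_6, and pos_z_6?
pos_x_1 = 8.75; pos_y_1 = 11.75; pos_z_1 = 3.75; depth_1 = 3.5; height_1 = 5.5; pos_x_2 = 6.5; pos_y_2 = 8.25; pos_z_2 = 4; depth_2 = 3.25; height_2 = 4.25; pos_x_3 = 4.25; pos_z_3 = 1.25; width_3 = 3; depth_3 = 4; height_3 = 3.75; pos_x_4 = 3.25; pos_y_4 = 6.25; pos_z_4 = 12.5; depth_4 = 2.5; height_4 = 3.25; pos_x_5 = 2; pos_y_5 = 12.5; pos_z_5 = 4; width_5 = 3; depth_5 = 2.25; pos_x_6 = 10.5; pos_y_6 = 11; pos_z_6 = 10.5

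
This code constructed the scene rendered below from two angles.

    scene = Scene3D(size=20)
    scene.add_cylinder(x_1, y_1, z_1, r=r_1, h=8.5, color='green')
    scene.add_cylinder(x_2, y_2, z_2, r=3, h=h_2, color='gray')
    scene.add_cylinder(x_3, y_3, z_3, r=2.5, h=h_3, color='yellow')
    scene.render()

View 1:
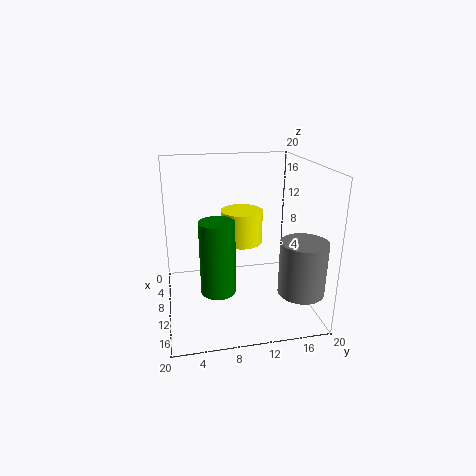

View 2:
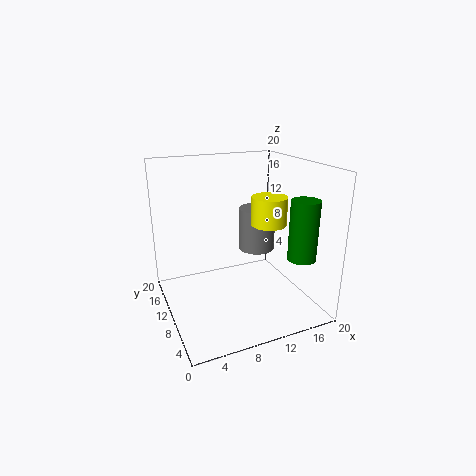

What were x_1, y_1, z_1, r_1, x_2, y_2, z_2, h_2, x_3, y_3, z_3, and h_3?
x_1 = 18; y_1 = 6; z_1 = 7; r_1 = 2; x_2 = 16.5; y_2 = 17; z_2 = 4.5; h_2 = 7; x_3 = 14.5; y_3 = 9.5; z_3 = 11.5; h_3 = 4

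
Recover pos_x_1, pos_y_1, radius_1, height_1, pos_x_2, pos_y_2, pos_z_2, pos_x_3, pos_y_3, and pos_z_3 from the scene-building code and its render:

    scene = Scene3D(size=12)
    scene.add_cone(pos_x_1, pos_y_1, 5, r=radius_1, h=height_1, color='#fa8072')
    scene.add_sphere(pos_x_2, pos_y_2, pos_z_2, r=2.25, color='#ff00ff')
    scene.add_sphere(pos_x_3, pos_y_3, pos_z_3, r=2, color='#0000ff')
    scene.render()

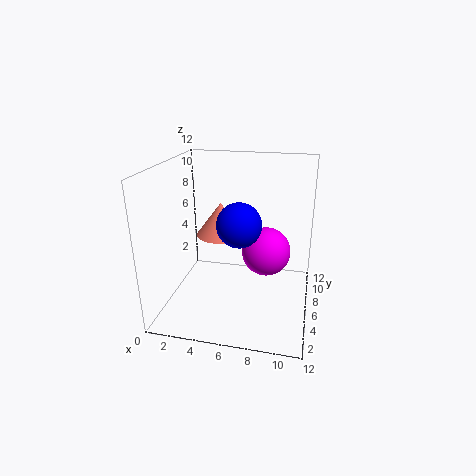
pos_x_1 = 3.75, pos_y_1 = 8.75, radius_1 = 2.25, height_1 = 3, pos_x_2 = 8, pos_y_2 = 9, pos_z_2 = 3.5, pos_x_3 = 5.75, pos_y_3 = 7.5, pos_z_3 = 6.5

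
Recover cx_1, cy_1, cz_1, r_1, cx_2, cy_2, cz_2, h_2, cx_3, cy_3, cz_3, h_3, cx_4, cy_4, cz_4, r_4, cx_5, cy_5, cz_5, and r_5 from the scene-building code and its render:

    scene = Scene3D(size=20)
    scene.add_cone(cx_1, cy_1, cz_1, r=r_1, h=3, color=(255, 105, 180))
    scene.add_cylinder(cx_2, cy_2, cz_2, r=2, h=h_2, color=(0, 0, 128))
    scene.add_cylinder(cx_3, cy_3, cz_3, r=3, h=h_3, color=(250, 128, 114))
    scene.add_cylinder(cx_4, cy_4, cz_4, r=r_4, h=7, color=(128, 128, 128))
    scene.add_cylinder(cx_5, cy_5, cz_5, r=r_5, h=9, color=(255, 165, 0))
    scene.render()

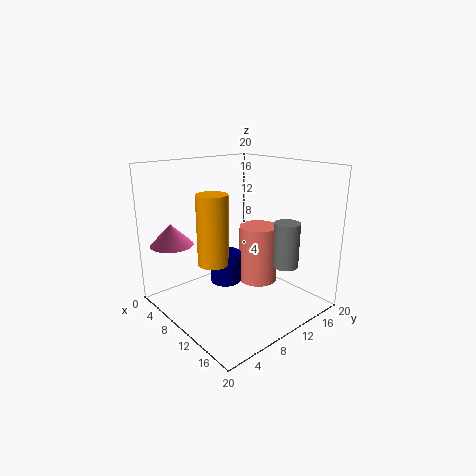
cx_1 = 4, cy_1 = 3, cz_1 = 9, r_1 = 3, cx_2 = 11, cy_2 = 7, cz_2 = 5, h_2 = 4, cx_3 = 8, cy_3 = 16, cz_3 = 1, h_3 = 9, cx_4 = 12, cy_4 = 18, cz_4 = 4, r_4 = 2, cx_5 = 11, cy_5 = 5, cz_5 = 8, r_5 = 2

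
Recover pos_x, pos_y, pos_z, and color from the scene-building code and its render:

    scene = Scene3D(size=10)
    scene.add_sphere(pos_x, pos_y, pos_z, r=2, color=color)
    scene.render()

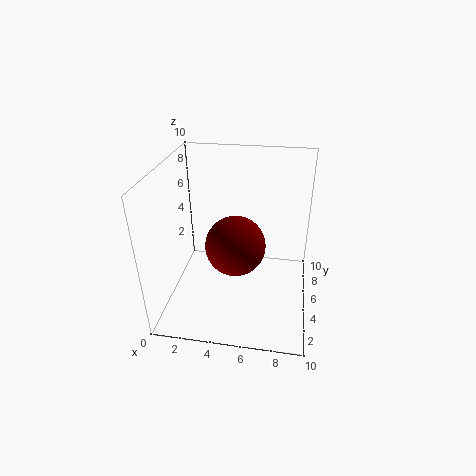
pos_x = 5
pos_y = 4
pos_z = 5
color = 'maroon'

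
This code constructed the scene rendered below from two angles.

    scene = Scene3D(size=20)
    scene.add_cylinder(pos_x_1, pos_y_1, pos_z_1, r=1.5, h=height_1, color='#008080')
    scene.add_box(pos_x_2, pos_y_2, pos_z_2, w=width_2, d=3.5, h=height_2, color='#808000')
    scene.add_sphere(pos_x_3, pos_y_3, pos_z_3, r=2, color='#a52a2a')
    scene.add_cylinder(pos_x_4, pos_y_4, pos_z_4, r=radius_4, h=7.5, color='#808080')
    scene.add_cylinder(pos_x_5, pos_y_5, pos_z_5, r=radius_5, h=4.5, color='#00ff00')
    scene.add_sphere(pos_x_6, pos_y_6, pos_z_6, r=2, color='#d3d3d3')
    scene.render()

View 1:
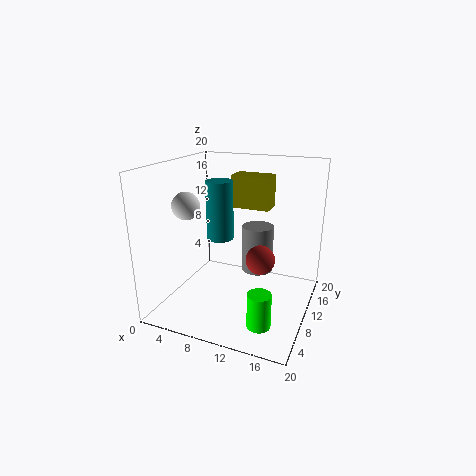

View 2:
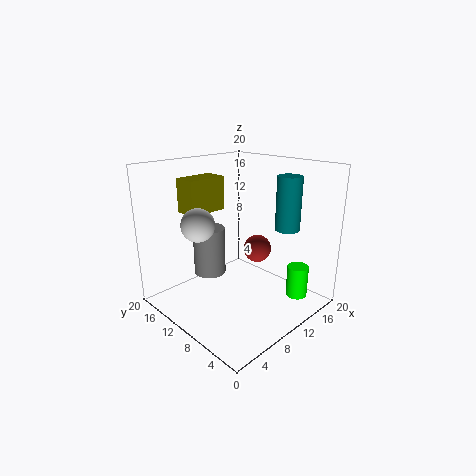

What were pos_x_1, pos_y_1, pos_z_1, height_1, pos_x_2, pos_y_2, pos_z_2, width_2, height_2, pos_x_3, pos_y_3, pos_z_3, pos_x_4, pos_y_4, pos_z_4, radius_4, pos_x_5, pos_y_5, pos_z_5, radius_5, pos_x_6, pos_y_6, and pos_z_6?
pos_x_1 = 11, pos_y_1 = 2.5, pos_z_1 = 13, height_1 = 6.5, pos_x_2 = 6.5, pos_y_2 = 15.5, pos_z_2 = 12.5, width_2 = 6, height_2 = 5, pos_x_3 = 13.5, pos_y_3 = 9.5, pos_z_3 = 7.5, pos_x_4 = 10.5, pos_y_4 = 17, pos_z_4 = 2, radius_4 = 2.5, pos_x_5 = 15.5, pos_y_5 = 3.5, pos_z_5 = 1.5, radius_5 = 1.5, pos_x_6 = 2.5, pos_y_6 = 9, pos_z_6 = 14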